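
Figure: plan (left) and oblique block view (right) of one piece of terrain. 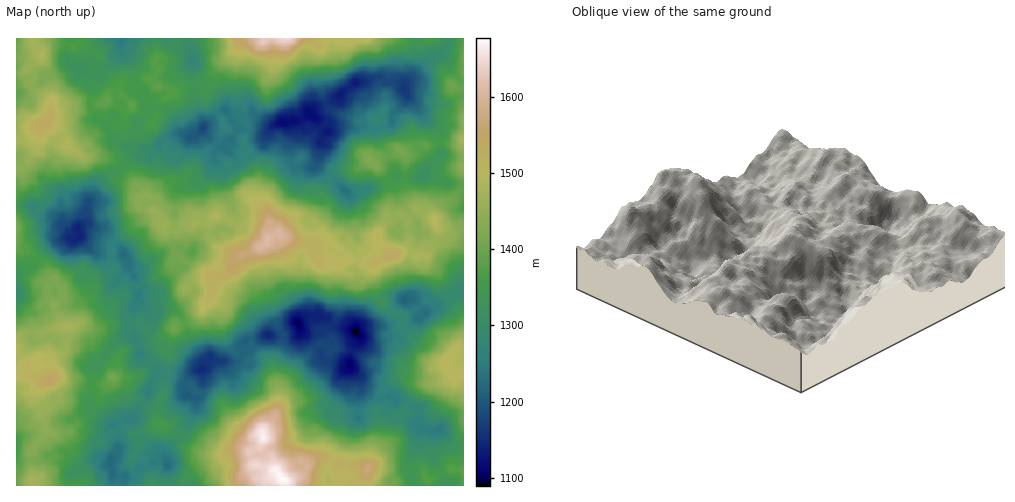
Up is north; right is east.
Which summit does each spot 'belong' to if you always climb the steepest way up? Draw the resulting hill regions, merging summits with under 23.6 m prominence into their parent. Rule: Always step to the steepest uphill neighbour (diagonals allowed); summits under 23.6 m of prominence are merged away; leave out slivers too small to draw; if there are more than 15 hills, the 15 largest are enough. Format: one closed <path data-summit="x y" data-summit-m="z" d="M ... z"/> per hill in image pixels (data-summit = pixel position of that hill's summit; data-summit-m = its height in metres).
<path data-summit="267 240" data-summit-m="1614" d="M285 122l-13 5-9 17-12 11-10-3-7-6-2 3 1-5-4-4-6 7 14 12 0 4-8 7-8-2-5-8-2-7 7-6-17-15-1-3-14 9-10 2-9 12-5 2-5-6-2-4-6-3-15-17-9 22 8 9-6 2-11 14-8 1-15 14-2 9-6 7-3 9 0 10-5 4 10 0 29 22 9 16 7 16-1 8 4 13 9 8 6 15 0 6-6 8-11 1 5 16 9 0 5-6 7-1 10 7 10 2 20 13 2-6 5-5 7 3 21 0 8-7-1-10 4-4 21-6 8 0 30-18 18 1 12 10 19 3-4-17 6-31 0-7-4-5 4-9 0-7-4-4 4-13-2-6 1-13-7-13 0-10-20-21-10-5-4-5-2 4-12-2-5 3-6-4-2-19 3-7 0-6-3-9z"/><path data-summit="284 480" data-summit-m="1678" d="M350 366l-4 6-1 15-14 26-19 4-4 4-2 12-4 4-12 3-7 6-11 2-10 8-26 3-15 8-6 7-12 3-12 8 150 1 5-11-7-3-10 6-1-10 17-36 14-14-1-13 3 5 14 4 10-4 11-10-4-4-15 2-12-6z"/><path data-summit="50 380" data-summit-m="1553" d="M69 238l-16 6-18 19-6 0-13 11 0 185 20 3 13-6 17 8 5 5 3 17 38 0 0-26-14-8-4-11 7-5 9 0 8 12 1-14-4-7-21-17-7-11 5-6 0-14 6-9-2-6 20-22 7-4 12-2-7-7-4-14 10-8 4-11-4-9 1-8-6-12-7 5-7 0-7-4-6-11-5-4-5 13-12 11-7-30 1-7z"/><path data-summit="43 125" data-summit-m="1545" d="M106 38l-36 0-3 4-1 11 5 11-4 1-10 8-11 3-15 16-15 3 0 110 24 1 7 4 15 11 1 4 11 15 6-3-2-9 7-7 0-10 3-9 6-7 2-9 15-14 8-1 11-14 6-2-8-8 5-9 0-7 4-8 11-9 3-7-4 0-4-4-1-13-8-12-1-11-11-15-2 5-8 8-10 3-5 7-7 0-10-7 7-5 7-13z"/><path data-summit="286 39" data-summit-m="1652" d="M332 38l-165 0 0 4 6 6 16 2 3 3 0 21 6 22-1 11 7 19 21-17 7 12 5-4 16-3 13 9 7 3 8-4 16-1 12-6 7-8 14-5 16-13-14-39z"/><path data-summit="264 438" data-summit-m="1670" d="M298 323l-21 11-8 0-21 6-4 4 1 10-3 2 8 9-9-4-25 0-5-3-7 5-2 31-5 5-1 9-10 19-1 7-9 6-9 13 1 11 18 12 4 5 0 5 13-9 12-3 6-7 15-8 26-3 10-8 11-2 7-6 12-3 4-4 2-12 4-4 19-4 14-26 1-15 4-6-4 1-18-6-3 1-3-3-3-9-18-20z"/><path data-summit="448 358" data-summit-m="1512" d="M459 289l-6 7-6 1-10 9-11 5-27 26-7 0-17 5-14-5-8 10-3 10 0 8 15 27 12 6 15-2 5 5 7 0 14 7 3 9-5 5 5 6 5 2 13-1 7 7 6 10 12-1 0-153z"/><path data-summit="369 160" data-summit-m="1424" d="M407 96l-5 9-8 7-1 7-4 5-15 6-10-4-7 2-22-1-9 5-6 9 2 5-5 20 13 8 17 18 3 1 20-6 19-2 8-8 26 0 5-9 10-5 3-8-1-16 3-7-5-6-14-8z"/><path data-summit="389 256" data-summit-m="1540" d="M392 182l-8 4-14 1-16 6-7 0 3 2 1 14 6 9-1 13 2 8-4 11 4 4 0 7-4 9 4 5 0 7-6 31 4 17 11-17 16-15 7-1 16 2 4-5-2-33 12-28-3-6-4 2-11-1-6 3 4-6-6-10 2-24z"/><path data-summit="368 469" data-summit-m="1573" d="M396 401l-11 9-10 4-14-4-3-5 1 13-14 14-3 10-12 19-2 7 1 10 10-6 7 2 0 4-4 8 73-1-2-3 0-21-3-5 2-4 8-9-2-9 4-5-6-7-14-6-4-7-1 7-4-3z"/><path data-summit="463 140" data-summit-m="1478" d="M463 38l-14 0 0 6-7 10-11 3-27 27 3 12 9 9 7 12 15 9 5 6-3 7 1 16-3 8-10 5-4 6 7 4 27 6 5 3z"/><path data-summit="158 86" data-summit-m="1388" d="M166 38l-43 0-3 10 13 19 1 11 8 12 1 13 4 4 6-1 14 4 8 10 3 10 14 7 12-10-7-20 1-11-6-22 0-21-3-3-16-2-4-2z"/><path data-summit="113 377" data-summit-m="1411" d="M136 337l-13 1-7 4-20 22 2 6-6 9 0 14-5 7 5 8 19 16 24-7 2-9 10-10 7-21 6-5-5-5-9-3-4-5z"/><path data-summit="351 39" data-summit-m="1521" d="M417 38l-84 0-1 12 14 39 10-7 12-1 10-5 7 6 10-1 9 4 8-8 6-13z"/><path data-summit="435 219" data-summit-m="1501" d="M425 174l-2 3 4 18-4 17-6 9 0 9 28 14 17 30-3 15 4 2 1-103-6-4-27-6z"/>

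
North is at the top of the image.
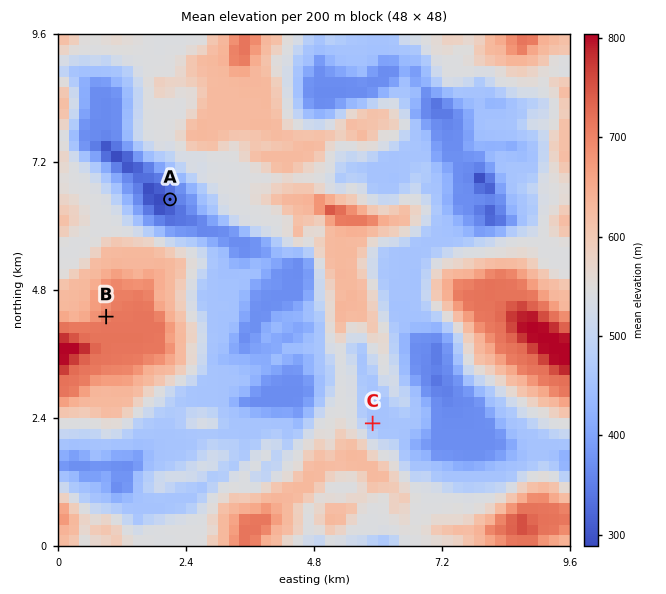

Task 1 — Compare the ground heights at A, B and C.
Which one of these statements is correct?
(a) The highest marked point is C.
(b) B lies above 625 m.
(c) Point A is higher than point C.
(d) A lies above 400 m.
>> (b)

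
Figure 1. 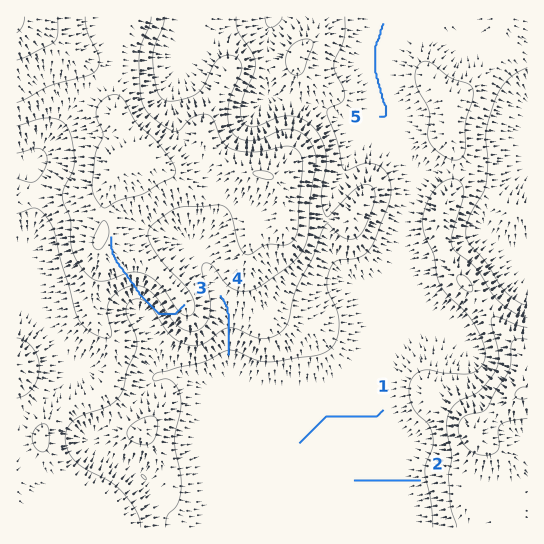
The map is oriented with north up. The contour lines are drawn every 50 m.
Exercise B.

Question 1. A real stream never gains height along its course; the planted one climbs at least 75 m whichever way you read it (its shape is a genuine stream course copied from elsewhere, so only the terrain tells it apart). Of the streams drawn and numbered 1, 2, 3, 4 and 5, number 3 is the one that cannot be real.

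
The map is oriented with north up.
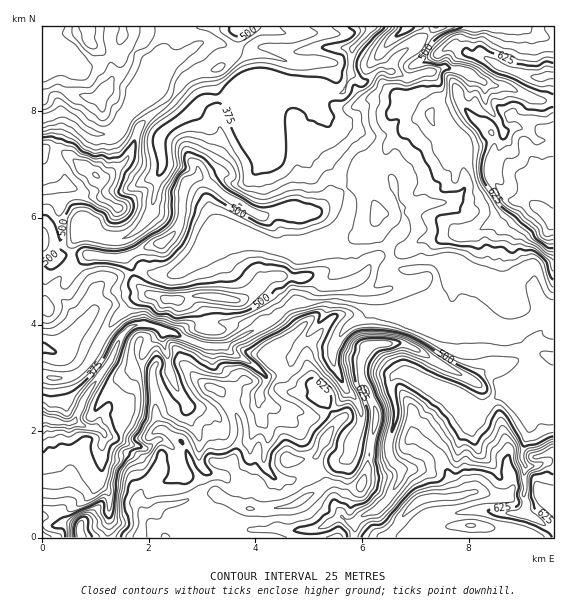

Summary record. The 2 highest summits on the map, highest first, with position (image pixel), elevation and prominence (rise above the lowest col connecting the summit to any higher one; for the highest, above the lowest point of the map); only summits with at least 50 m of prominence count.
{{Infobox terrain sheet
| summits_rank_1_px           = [421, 500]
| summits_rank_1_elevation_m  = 715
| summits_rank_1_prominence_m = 291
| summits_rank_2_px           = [361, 484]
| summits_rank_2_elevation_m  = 713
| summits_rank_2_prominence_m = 130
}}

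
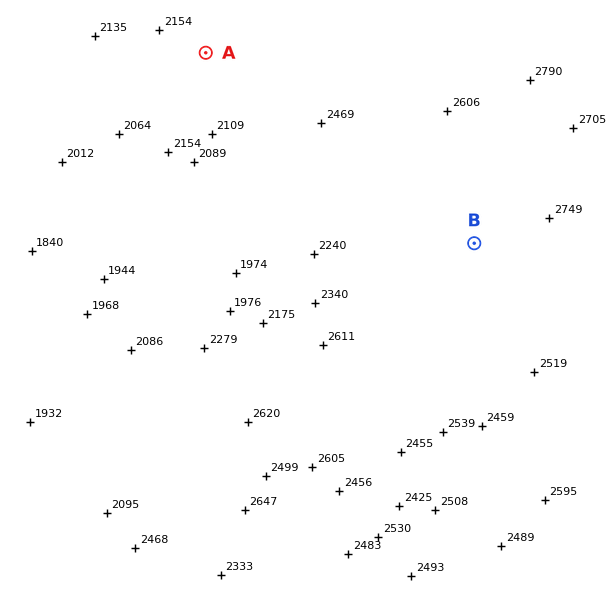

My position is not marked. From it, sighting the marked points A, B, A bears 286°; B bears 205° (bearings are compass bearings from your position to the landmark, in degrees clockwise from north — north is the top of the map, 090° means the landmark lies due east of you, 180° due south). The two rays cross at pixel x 521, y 143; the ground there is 2650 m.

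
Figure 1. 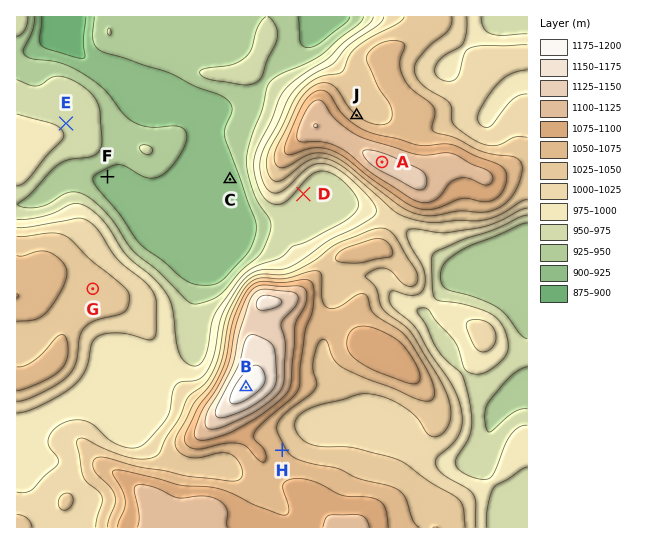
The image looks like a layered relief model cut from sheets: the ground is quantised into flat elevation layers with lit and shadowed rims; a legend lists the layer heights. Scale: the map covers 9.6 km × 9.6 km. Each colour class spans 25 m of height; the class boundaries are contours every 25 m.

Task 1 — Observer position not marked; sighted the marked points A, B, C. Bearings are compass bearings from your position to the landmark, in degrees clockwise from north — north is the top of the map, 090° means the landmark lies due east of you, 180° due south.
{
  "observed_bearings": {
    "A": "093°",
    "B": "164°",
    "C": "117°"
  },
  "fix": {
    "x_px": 178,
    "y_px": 152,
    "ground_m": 930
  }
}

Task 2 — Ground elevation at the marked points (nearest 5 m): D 965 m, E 970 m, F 920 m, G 1030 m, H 1055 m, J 1050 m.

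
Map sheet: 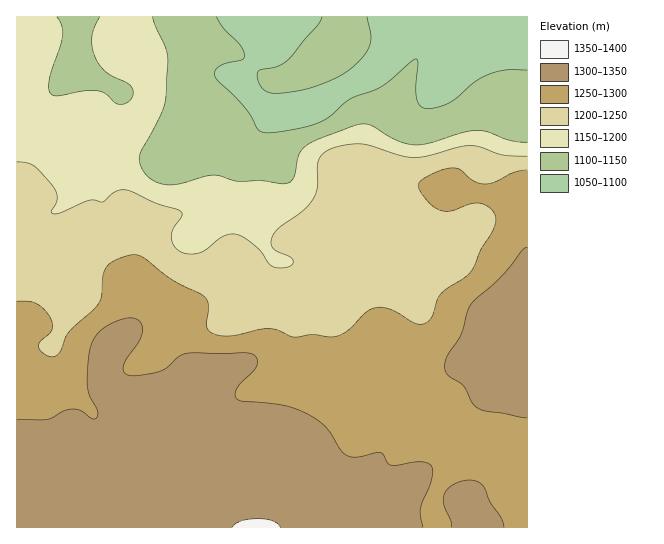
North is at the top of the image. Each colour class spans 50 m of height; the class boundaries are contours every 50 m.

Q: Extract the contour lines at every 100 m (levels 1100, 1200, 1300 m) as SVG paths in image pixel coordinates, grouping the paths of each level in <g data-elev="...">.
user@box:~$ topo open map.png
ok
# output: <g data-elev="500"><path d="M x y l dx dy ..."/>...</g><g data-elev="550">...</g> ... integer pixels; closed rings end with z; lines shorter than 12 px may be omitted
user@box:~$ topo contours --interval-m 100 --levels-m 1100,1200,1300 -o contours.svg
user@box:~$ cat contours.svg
<g data-elev="1100"><path d="M527 70l-21 0-16 4-15 7-25 21-12 5-12 1-7-3-2-7-1-12 2-23-1-4-2 0-32 26-9 5-24 9-19 16-9 6-24 8-33 4-7-4-12-20-31-32 0-6 4-5 7-3 16-3 3-5-4-9-17-17-8-12"/><path d="M322 17l-5 9-30 34-9 6-20 5 0 10 6 9 5 3 8 0 26-3 26-9 18-10 15-13 7-12 2-11-4-18"/></g><g data-elev="1200"><path d="M527 156l-25-1-21-8-10-1-12 1-30 9-14 2-14-2-39-12-16 1-16 4-7 5-5 7-1 26-5 14-10 10-24 18-6 8-1 6 2 6 17 8 3 4 0 2-3 3-9 2-10-2-14-19-12-9-10-4-6 0-7 3-16 13-7 3-9 1-9-2-7-6-3-9 2-8 9-12 0-3-1-3-26-8-28-13-11 1-13 11-14-2-28 13-8 1-2-3 5-8 1-5-3-11-20-21-7-3-10-1"/></g><g data-elev="1300"><path d="M423 527l-3-17 12-32 1-8-3-6-5-2-7 0-27 3-4-2-4-9-4-2-21 5-9-1-8-6-10-16-6-8-19-13-24-8-44-5-3-5 2-6 16-18 4-6 0-7-6-4-64-1-8 3-12 11-7 4-21 4-12 0-4-5 1-7 15-21 3-11-1-8-7-5-12 1-15 7-9 7-6 10-4 16-1 26 2 10 9 16-2 7-3 1-12-8-8-2-10 2-16 8-30 1"/><path d="M504 527l-3-9-11-16-7-16-5-4-8-2-8 1-8 3-6 5-4 5 0 11 7 16 0 6"/><path d="M527 247l-5 3-23 29-28 26-4 8-6 21-13 21-3 11 2 8 16 12 9 16 6 6 8 3 41 7"/></g>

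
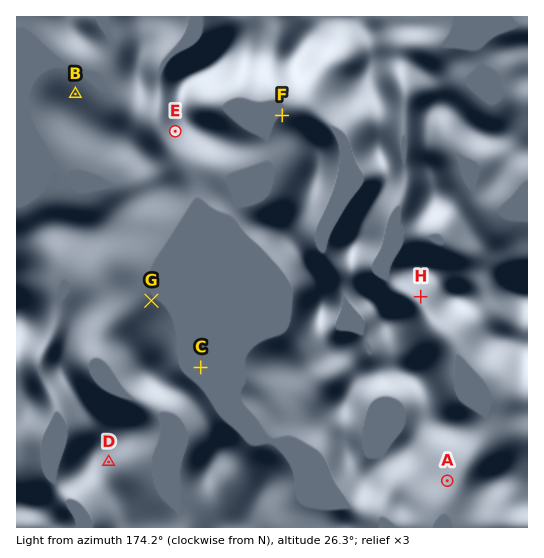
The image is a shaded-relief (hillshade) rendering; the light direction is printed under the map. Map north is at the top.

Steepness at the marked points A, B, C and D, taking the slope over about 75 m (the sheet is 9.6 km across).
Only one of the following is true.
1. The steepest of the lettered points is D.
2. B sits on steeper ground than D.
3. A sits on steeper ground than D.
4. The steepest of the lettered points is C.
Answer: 1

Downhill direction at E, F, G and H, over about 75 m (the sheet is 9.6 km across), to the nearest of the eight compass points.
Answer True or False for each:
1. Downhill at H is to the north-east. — False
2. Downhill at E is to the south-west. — True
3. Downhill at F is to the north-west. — True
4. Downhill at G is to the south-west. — False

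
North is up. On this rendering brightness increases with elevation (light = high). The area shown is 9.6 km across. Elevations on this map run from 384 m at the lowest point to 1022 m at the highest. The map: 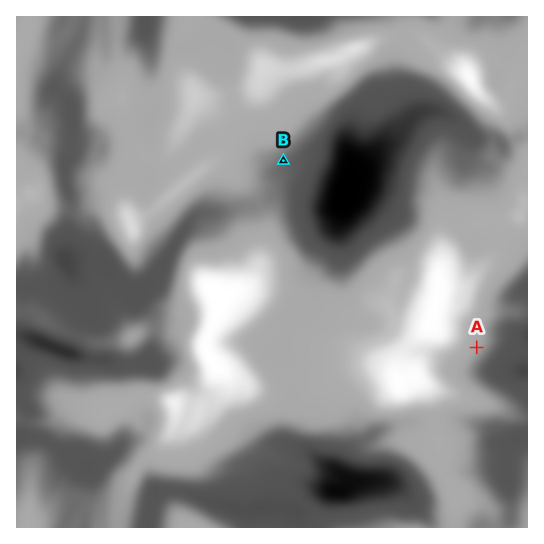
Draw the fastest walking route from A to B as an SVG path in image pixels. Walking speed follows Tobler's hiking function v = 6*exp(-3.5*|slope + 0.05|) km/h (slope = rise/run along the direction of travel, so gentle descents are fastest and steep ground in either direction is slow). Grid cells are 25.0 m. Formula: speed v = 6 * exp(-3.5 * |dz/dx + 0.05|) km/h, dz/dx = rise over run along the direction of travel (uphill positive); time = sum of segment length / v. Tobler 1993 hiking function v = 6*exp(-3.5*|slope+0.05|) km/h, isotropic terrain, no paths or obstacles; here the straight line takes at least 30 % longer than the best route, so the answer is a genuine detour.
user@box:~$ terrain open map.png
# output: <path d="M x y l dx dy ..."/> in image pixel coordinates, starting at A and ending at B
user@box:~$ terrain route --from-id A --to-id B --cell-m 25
<path d="M477 347l-18 0-2 2-34 0-2-2-6 0-8-4-2-2-2-3 0-5-4-8-2-3-6-3-5-5-64-32-19-19-21-42 0-58 1-2"/>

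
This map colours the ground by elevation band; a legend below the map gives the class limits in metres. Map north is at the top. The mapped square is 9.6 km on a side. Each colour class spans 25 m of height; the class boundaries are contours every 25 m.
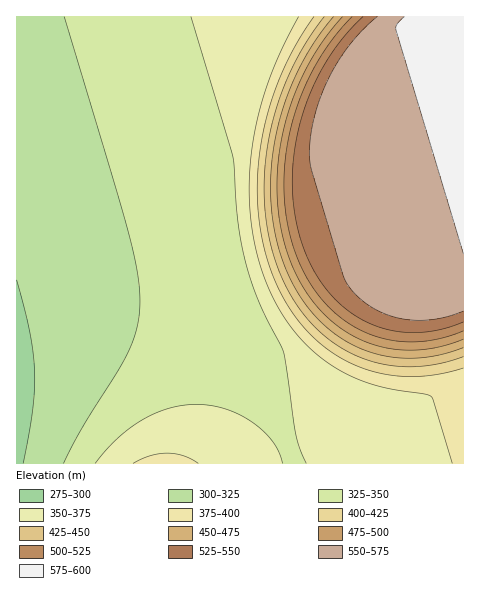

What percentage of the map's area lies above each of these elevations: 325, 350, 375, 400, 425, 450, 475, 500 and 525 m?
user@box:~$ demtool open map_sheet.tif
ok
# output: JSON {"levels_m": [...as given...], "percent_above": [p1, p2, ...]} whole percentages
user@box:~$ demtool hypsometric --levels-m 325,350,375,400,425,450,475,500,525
{"levels_m": [325, 350, 375, 400, 425, 450, 475, 500, 525], "percent_above": [80, 52, 36, 33, 31, 29, 27, 25, 23]}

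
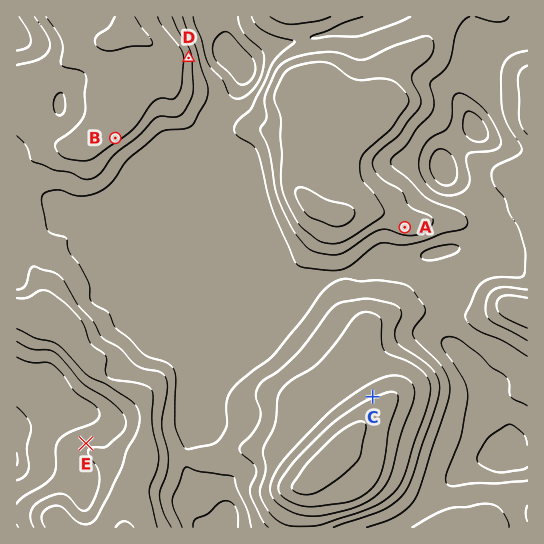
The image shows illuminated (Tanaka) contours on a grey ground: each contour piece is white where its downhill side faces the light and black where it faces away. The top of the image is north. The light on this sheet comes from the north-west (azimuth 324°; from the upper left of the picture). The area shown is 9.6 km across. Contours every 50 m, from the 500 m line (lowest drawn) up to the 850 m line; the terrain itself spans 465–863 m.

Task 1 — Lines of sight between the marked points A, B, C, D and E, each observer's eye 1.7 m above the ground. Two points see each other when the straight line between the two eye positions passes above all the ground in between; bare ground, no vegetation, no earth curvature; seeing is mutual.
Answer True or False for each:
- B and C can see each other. True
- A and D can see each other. False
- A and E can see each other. False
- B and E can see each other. False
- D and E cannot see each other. True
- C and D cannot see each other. False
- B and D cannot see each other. True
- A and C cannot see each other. False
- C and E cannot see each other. True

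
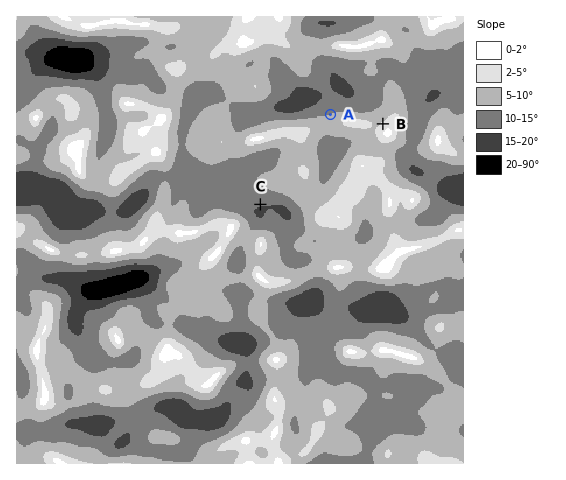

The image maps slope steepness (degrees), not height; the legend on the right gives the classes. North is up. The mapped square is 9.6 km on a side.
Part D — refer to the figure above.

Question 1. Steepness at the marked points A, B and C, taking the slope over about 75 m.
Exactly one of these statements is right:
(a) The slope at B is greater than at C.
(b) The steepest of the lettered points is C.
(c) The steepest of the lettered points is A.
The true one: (b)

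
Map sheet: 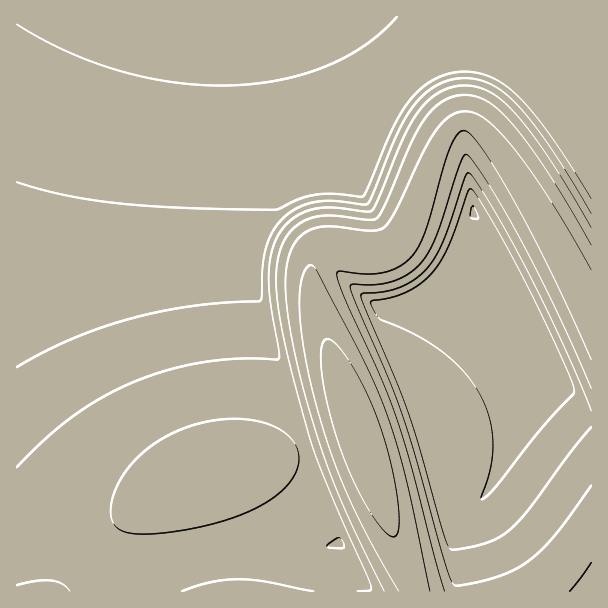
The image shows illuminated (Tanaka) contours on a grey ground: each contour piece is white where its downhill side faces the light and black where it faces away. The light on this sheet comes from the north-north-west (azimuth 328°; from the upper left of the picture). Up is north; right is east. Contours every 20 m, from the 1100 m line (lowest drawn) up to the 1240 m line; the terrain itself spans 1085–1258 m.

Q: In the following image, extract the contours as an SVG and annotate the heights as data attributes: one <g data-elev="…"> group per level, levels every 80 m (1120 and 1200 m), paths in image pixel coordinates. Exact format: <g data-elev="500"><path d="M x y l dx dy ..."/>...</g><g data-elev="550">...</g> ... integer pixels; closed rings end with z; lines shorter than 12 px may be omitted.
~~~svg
<g data-elev="1120"><path d="M471 218l-1-5 3-7 5 12-1 1z"/><path d="M591 199l-40-62-30-38-12-11-14-9-13-5-15-2-15 1-15 5-14 9-12 12-17 27-26 62-3 6-3 3-26-3-19 0-18 5-24 11-95-2-49-3-42-6-38-7-34-10"/></g><g data-elev="1200"><path d="M445 591l-34-125-13-44-17-43-37-82-7-22 1-3 1-1 27 3 18-2 15-5 12-10 8-11 7-17 24-80 6-12 5-6 6 0 10 10 31 50 41 76 42 93"/><path d="M591 270l-39-67-36-52-15-17-13-13-11-7-10-3-9 1-8 4-7 6-8 9-13 24-26 55-12 17-6 3-7 1-36-4-15 0-15 6-10 10-5 9-3 12-1 29 5 40 11 50 16 56 15 43 20 45 31 64"/></g>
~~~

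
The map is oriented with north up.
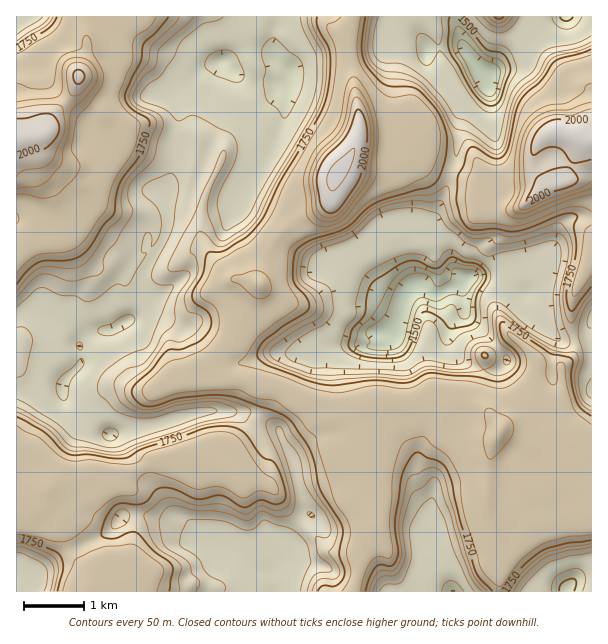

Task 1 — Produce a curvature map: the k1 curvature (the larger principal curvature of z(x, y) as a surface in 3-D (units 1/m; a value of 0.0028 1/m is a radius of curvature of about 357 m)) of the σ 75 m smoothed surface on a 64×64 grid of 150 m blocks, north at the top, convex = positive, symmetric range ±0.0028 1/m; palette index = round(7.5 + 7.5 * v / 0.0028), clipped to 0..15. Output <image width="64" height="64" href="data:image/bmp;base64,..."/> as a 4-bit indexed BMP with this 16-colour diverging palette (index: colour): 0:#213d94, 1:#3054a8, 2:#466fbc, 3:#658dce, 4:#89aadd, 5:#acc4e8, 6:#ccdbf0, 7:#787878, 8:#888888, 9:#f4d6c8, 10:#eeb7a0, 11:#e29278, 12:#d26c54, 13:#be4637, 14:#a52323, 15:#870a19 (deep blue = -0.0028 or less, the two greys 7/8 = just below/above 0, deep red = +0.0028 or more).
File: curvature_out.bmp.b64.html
<image width="64" height="64" href="data:image/bmp;base64,Qk12CAAAAAAAAHYAAAAoAAAAQAAAAEAAAAABAAQAAAAAAAAIAAATCwAAEwsAABAAAAAAAAAAlD0hAKhUMAC8b0YAzo1lAN2qiQDoxKwA8NvMAHh4eACIiIgAyNb0AKC37gB4kuIAVGzSADdGvgAjI6UAGQqHAJdlnpiIiIiamau6qYiIiIitus7nVoiIqYmIv9h4qUR7mHaNqIiIiIqoiZiIiIiIiKyWrvlouIiamZvc+XeadmqXZXy5iIiImsy5d3iIh3h4iXWd25zIiImYnrndh3iYindlnKmZiIm9u7qHd4iIiHd4ibysvsmIiIitqJ3ZZneIV3m8mJq6q8l3eId3iIiId3rbu5quyYiIiMyYit2od4eazLqIiZqrl3dnd3eIiHd3jJi7iJ6od4iI24iIm93Luu3KmZiZZ6uXd3d3d4iHd3jKZquIrod3eInaiIiIm83emYiIiallnJd3d3d3ipaIm5dnu4i9hnd3i9mIiIiIiZmIiIiIq3SLl3Z4h3eMhZvJZmraiK2Hd3d8yIiHeIiIiIiIiIibpoqYd4mYiJyYvch3jbiInZd3eI2omIh3iHiIiIiHeIrMu6mImqmJu7vfuInMmIicqHd4rJioiIiIiHiIiIiHiJqpmYmru7u6q92YmsqIiJuoiHesmKh4iIiIiIiIiIiIiJmJmrqZqYiay4iKuYiIi6iIZ6uIqHiIiIiId4iJqqq8upmZiIiIiKq6h3q5iIiKqIl4uoioeIeIiIh3ib3e/+3dupiIiIiKqLl3e7iIiImoeZq5iKh3iIiIiIib25qod5z/26mIiJuHuHaMqIiIiZmJqqiIqneIiIiIib2mWJdGiZrO7bmZuomoh7uYiIiImZmZiIisiIiIiIis25dolziYiHis7u3Ki3eJyoeIiIiJmZiIiJ25iIiIicypiIiZiYiIh3iau6qrdIu5iIiIiIiIiIh3i7mHiIisqHiIiImYiZmHeIh4iKqIvJiIiIiIiIiIh3iqmYiIitx4iIiYiImsy4d3dmd4mZzKiIiIiIiIiIiIiaiIiIid13iJh5iIis3v7KqYiavLupmau6qZmamYiIiJmZiIiK+Ed4l3mYmbzcvN7v/tzLqZrN3Mzd3e7tuaq7u7ypiIvmZ4iXeZiaqqzJmZqqqqmr3tuYiau7qazu/+25isuYfdZ4iJmIiImJiMuYiIiImt3Jhnd4iIiHWLuYirl2namN13iHiZh4iIh2nKqpiIibqHd3eIm7qaqZqXZY3ZJty977mIiImIiYiHeMqrupiKuFZ3eIrKdnZryoeIv/tY/+yu2ZiIiXeZmYdnynibqIrJZ3d4iqZXdkfcqJrMzb/+llvImYiJiJh4mXi5Z3m5ibyYd3eKt3d2Zr64mqh7/8h3bbeIiIiIh4d5iImHZ7qIm8qHeIm5Znd4rriIiY/6d3eft3d4iIiJl2iYeahXuYiIrMqrqLy6mIi/uoVYr9h3iJ+2d3eHiIiamYiJqoq5iIiJvNyompmYiM2KuIrel4iIn9Z4d4h4mIiIh3m9y5h4mpm8y5iaiJh4umepq8qHeIif+IdniHiYeIiIeJvbiIisqduamJqHqXeImYeK6oh3eJ/7l2aJiJmIiImXd7yaqsyax1eIipaaZma7llbciIiIjP7IZomZiZiIibp3i5mZmovGVoiJqImGZsxWNcyIiIh6/syYiZmYmIiIm6mbqoeJi8ZneIiqqZib6nmb6od3iHjsq8y6qZeIiIiJqa28yoibyEZ4iImqu7u7vNu4eHiHZ9yZmqq7l4iIeHiZvYjNuZrMhniIiImaqpqpiJmYiHZXzIiIiJuneHd4h4m7Zorbma3rmJmIiIiIiIm5d6mIdmnLmIeIisl4d3iHicpmdq2pmb3KqYd3iIeImty6qpiIm7mYiIiIu5qYmYeI2nd2a9mJrOyphnd3d3is3MzMqId4iJiIiIibuqqYiIjad3d424is76inZ3d3d5q5ic/6d3eJd4mIeIq4d3h3h8t3d4i9l3vu2Jy5h3mYmriIiv/Jh4iJqYeIishlZ3eHrXd3iJ6oi9vric7bqqmKuIdmv+7rqbqYiIiJymZ3d4iNp3eIjMmcyb2pmry6qZmoiIesqt7th5mImIi9l4iIiIrYiIiJ2qzZnbmYiaqpqbmamLyIiamImpqZiJzJmYiIiNqIiIirmtucyIiIiamHvN25zIeJmYibqIiIicqZiHiIvIiIh4uZvbzYd4iJuYjeubnNhniZmZuod4iIq4d3eJirmIiHebmL3fmIiIi6ivtkib6neJmqq8mHeIicl3iImZmIiIh4unfP+oiIiLuryWV5rcuqqpmb2od4iJu6mImYiIiIiHidho/6iIiJ3JiYd3qr3dy5qZrKdniJzu65iIiIiIiId3vHf/mIiIrqd4mpi7qryququ8yHiZzZmph4h4iIiIiHeNh/+YiIndl3rMubyZqHiYiIvsmInZRXh4iHiIiYeIh3yo/omqrdmIrriIramHaIiHZ8+4idlFd3iIiJmJh3eHern8iqq9mInsY1mq3Jd4iId2r9uoy3Z4iIiZmJmXd3h5yuqqmbqYi+hleqmdyIiIh3i+7Ki9l5iIiZh3mpiGaHjazLh5mImdt3VYuGnriIiHed7bmJy6qIiIhmermIZ4eNvddXmYec2Yd1i6eM7craiJu7qHi6mHiImGaaqHiJho6+tVeKhZ+niaicqKy73s7JiIqYiKqHZ3iaqZmXeJl2rb+md4qFv3V5uruYmYd4eu6nepiImph3d4iZmJiJmIjcrrd3iYfNdnq5qYiJh3aIjOqKmIiauoiId4iIiYiIm+qex3eJicuHmqy4iJupmIdmzImIiIirmqmIiIiIiIm92r7Xd4iJuoiYr9mIqmWa"/>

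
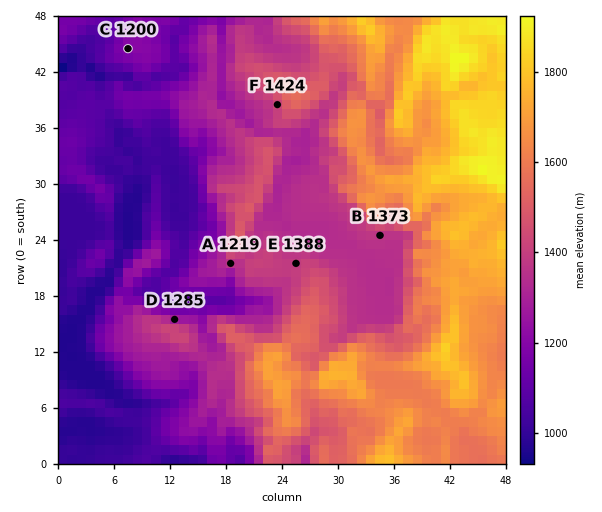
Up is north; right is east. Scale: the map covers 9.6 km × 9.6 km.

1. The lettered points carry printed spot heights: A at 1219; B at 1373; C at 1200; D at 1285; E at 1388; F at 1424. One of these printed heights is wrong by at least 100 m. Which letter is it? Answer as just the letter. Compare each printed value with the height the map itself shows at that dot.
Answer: A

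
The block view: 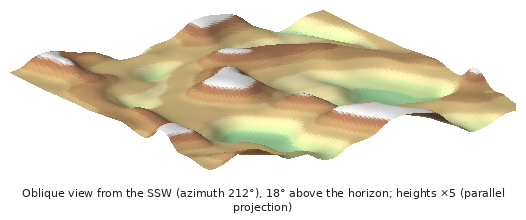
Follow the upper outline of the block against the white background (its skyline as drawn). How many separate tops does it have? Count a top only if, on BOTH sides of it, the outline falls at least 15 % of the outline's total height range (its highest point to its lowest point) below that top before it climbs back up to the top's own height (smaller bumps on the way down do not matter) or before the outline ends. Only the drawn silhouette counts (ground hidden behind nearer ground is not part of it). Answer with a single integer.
2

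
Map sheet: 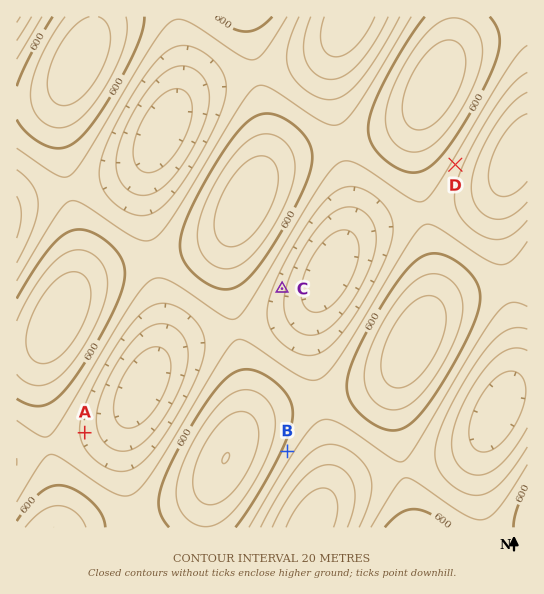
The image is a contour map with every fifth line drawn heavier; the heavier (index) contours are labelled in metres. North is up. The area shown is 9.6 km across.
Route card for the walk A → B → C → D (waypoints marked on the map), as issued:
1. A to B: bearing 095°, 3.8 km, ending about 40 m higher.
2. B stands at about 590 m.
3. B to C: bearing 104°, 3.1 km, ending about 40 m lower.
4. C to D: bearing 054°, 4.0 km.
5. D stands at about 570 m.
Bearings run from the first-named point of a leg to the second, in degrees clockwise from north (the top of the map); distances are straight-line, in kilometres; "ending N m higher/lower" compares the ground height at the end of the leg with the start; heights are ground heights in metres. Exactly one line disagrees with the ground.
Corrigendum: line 3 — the bearing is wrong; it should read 358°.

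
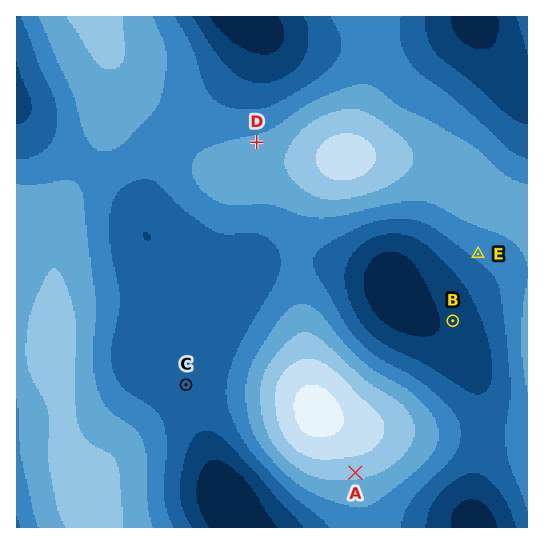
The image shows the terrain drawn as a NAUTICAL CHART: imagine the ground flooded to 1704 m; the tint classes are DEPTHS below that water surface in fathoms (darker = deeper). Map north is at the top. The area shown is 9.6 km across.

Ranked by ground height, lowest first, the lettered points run B C E D A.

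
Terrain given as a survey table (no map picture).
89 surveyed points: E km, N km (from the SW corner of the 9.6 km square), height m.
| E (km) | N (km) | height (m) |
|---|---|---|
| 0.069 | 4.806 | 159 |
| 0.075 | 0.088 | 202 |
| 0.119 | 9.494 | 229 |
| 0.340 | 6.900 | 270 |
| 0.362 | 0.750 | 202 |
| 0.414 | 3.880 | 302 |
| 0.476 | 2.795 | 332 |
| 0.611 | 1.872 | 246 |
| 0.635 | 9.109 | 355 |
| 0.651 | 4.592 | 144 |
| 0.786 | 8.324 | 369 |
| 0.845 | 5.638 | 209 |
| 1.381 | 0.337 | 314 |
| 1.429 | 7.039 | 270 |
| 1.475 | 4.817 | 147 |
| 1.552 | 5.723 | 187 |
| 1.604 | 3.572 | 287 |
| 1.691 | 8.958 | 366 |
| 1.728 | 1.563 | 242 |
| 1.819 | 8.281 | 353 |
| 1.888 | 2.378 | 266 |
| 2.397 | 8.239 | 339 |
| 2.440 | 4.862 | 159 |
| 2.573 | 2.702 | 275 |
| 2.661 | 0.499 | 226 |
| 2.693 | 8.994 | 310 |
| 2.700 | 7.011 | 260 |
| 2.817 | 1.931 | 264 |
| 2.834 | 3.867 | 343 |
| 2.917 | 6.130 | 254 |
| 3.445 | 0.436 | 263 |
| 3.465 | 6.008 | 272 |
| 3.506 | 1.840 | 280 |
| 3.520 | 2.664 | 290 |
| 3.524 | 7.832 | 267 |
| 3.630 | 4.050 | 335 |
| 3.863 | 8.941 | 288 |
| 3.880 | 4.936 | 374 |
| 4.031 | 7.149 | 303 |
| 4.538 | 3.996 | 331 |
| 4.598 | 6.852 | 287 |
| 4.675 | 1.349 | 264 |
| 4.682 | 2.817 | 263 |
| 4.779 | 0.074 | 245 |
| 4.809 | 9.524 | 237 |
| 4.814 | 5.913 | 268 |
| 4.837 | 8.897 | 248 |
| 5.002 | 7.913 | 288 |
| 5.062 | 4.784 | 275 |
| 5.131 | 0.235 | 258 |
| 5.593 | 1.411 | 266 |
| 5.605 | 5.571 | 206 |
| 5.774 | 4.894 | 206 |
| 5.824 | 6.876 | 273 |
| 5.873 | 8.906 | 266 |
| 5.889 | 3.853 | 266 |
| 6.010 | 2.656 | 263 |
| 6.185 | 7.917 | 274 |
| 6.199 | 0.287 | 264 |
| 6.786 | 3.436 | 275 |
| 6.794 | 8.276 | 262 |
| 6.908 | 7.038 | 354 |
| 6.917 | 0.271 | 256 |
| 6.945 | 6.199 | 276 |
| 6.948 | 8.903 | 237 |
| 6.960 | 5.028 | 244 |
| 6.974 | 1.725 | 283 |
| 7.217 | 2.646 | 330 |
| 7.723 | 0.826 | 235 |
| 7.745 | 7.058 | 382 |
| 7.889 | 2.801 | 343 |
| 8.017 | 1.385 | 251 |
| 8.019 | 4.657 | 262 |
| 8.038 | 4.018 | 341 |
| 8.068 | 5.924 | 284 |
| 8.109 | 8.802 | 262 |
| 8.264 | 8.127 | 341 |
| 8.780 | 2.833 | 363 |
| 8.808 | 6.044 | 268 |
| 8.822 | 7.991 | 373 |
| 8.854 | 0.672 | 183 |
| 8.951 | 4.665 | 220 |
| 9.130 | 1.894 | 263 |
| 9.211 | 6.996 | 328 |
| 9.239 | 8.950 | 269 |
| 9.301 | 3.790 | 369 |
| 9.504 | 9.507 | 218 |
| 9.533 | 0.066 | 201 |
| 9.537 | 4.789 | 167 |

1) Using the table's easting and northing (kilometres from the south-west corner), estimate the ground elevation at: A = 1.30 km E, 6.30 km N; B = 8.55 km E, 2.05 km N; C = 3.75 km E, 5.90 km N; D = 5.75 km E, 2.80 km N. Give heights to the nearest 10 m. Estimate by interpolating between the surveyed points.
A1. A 220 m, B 270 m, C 270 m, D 260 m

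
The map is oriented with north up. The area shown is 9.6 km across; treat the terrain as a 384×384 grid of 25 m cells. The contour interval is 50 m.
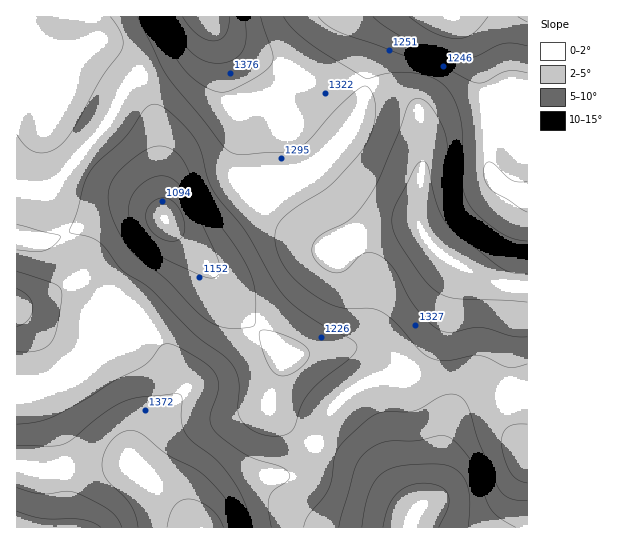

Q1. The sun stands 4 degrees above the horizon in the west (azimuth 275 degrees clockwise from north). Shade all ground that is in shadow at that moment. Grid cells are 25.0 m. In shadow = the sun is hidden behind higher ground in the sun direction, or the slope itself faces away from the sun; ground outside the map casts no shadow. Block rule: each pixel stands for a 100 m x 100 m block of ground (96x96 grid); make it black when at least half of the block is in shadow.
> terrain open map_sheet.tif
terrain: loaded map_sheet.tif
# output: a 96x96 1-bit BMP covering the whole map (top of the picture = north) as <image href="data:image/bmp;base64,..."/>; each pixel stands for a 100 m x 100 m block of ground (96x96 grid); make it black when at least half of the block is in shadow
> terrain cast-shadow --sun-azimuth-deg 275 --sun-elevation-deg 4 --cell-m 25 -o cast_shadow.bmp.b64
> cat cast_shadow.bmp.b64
<image width="96" height="96" href="data:image/bmp;base64,Qk2+BAAAAAAAAD4AAAAoAAAAYAAAAGAAAAABAAEAAAAAAIAEAAATCwAAEwsAAAIAAAAAAAAA////AAAAAAAAAAAAB///////wAAAAAAAB///////wAAAAAAAB///////gAAAAAAAB///////gAAAAAAAD///////gAAAAAAAD///////gAAAAAAAD///////gAAAAAAAH//w////gAAAAAAAH//A////AAAAAAAAH/8A///+AAAAAAAAH/wAf//4AAAAAAAAH/gAf//gAAAAAAAAH/AAP/+AAAAAAAAAD8AAH/4AAAAAAAAAD4AAH/wAAAAAAAAABAAAD/wAAAAAAAAA/8AAB/gAAAAAAAAD//gAB/gAAAAAAAAD//4AA/AAAAAAAAAD//8AA/AAAAAAAAAB//+AA+AAAAAAAAAB//+AAcAAAAAAAAAA///AAAAAAAAAAAAAf//AAAAAAAAAAAAAP//gAAAAAAAAAAAAP//gAAAAAAAAAAAAH//gAAAAAAAAAAAAH//wAAAAAAAAAAAAH//gAAAAAAAAAAAAH//gAAAAAAAAAAAAH/+AAAAAAAAAAAAAH/4AAAAAAAAAAAAAP/AAAAAAAAAAAAAAf4AAAAAAAAAAAAAA/wAAAAAAAAAAAAAB/wAAAAAAAAAH4AAD/wAAAAAAAAAf+AAD/gAAAAAAAAAf/AAH/gAAAAAAAAA//AAP/gAAAAAAAAA//AAf/gAAAAAAAAA//AAf/AAAAAAAAAA/8AA//AAAAAAAAAA/gAB//AAAAAAAAAAAAAB/+AAAAAAAAAAAAAB/8AAAAAAAAAAAAAD/4AAAAAAAAAAAAAD/wAAAAAAAAAAAAAH/wAAAAAAAAAAAAH//wAAAAAAAAOAAAH//wAAAAAAAA/wAAH//wAAAAAAAB/4AAH//gAAAAAAAH/8AAH//gAAAAAAAf/8AAP//gAAAAAAA//8AAP//gAAAAAAB//8AAP//AAAAAAAD//8AAP//AAAAAAAH//8AAf//AAAAAAAH//8AA///AAAAAAAH//8AH//+AAAAAAAH//8AP//+AAAAAAAH//8AP//+AAAAAAAH//8AP//8AAAAAAAH//8AH//4AAAAAAAH//8AH//4AAAAAAAH//8AD//wAAAAAAAH//8AB//wAAAAAAAD//8AA//gAAAAAAAD//8AAf/gAAAAAAAD//4AAP/gAAAAAAAD//wAAH/gAAAAAAAD//wAAD/gAAAAAAAB//gAAD/gAAAAAAAB//gAAB/gAAAAAAAB//AAAB/gAAAAAAAB//AAAA/AAAAAAAAB/+AAAA/AAAAAAAAB/+AAAAeAAAAAAAAB/8AAAAIAAAAAAAAB/8AAAAAAAAAAAAAD/4AAAAAAAAAAAAAD/wAAAAAAAAAAAAAD/gAAAAAAAAAAAAAB/AAAAAAAAAAAAAAB8AAAAAAAAAAAAAAAwAAAAAAAABgAAAAAAAAAAAAAAH+AAAAAAAAAAAAAAH/8AAAAAAAAAAAAAP///wAAAAAAAAAAAf//////gAAAAAAAAf//////8AAAAAAAAf//////gAAAAAAAA/////8AAAAAAAAAA////AAAAAAAAAAAA///AB8AAAA="/>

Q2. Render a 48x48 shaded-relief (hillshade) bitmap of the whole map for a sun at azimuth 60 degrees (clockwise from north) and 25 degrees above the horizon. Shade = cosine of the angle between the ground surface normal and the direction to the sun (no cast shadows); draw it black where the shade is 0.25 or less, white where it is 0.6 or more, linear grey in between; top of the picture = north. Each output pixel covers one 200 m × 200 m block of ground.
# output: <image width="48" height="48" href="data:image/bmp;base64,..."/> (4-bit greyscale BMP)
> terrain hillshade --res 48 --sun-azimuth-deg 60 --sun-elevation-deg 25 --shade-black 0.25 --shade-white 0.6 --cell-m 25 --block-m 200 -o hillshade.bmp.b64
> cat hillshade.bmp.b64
<image width="48" height="48" href="data:image/bmp;base64,Qk32BAAAAAAAAHYAAAAoAAAAMAAAADAAAAABAAQAAAAAAIAEAAATCwAAEwsAABAAAAAAAAAAAAAAABEREQAiIiIAMzMzAERERABVVVUAZmZmAHd3dwCIiIgAmZmZAKqqqgC7u7sAzMzMAN3d3QDu7u4A////AFVVVUMhEkVmeb3u3KqZmau7qYdlVUREVURVVUMiI1Znis3u26mZmau7qYdmVDM0RURWZUMzNFZ4m87tupiImqu6qYdlQyEiNEVmZUM0VWeIq93cqYiImru6mHZVQhASM2Z3dlRFZniJrN3LmIiJqruph2VUMhABM3eIdlVWd4mavMy6mZmZqrqodmVUQhABM4iYhmVmeJqrvMy6qZmZmqqYdlVVQhASRJmZh2Zniaq7vMy7qqmYiZmHZlZmUxEjVpmYh2Zniaq7vMu7qph3d4iHZmZmUyI1Z5mYd3Z3iaqru7u7qYdlZ4iHZmZ2VDRWiJiId3d3iZqqqru6qHZVV4iHZmZ3ZURniIh3d3d3iZmZmquqmHZVZ4iHZmd3ZVVniHd3d3d3iZiImru6mYdlZ3iHdneHZlVneHd3d3d3iIiImrzLqYd2Z3iHd3h3ZmZmd2Z3d3d3iHd4q8zLqZh2Z3eIiHd2ZmZWd2Z3iId3d3d5vNzLqYh2Zmd4h3ZlZmZVZmZ4iIh3d3eKzdy6mYdmVWZ3dlVVVmVVVmeImYh3dnib3cupmHZVRFVmZUREVmVVVXiZmYh3Z3m83LqYh2VENEVVVENEVmVVVYmqqYd3d4rN3KmHdlRDNEVVVDNEVmVVVpq6qYd3eKvNy5h2ZUMzNFZmVDNEVmVWZru6mIiIibzdyph2VDMjNFZmVDNEVWZmZsy6mIiJms3cuodlMiIjRWd3VDM0VWd3d8upiImaq93bqYZTIRIzRnd3VCI0VniZmbqYiJqrzd3LmGUyERI0VniHUyI1aJq7uqmIeJq83u26hlMhESNFZ4h2QhJGirzdy4h3eJq97uyoZDIREkVWd4d1QiNpvN7tzHd3eJrN7tuWQhESNFZnd4dlQzWLze7tu2ZniJrN7sp0EAEjRWZ3eHdlQ0es7u7bqmZniarN3KhSAAE0Znd3d3dlVFi97u26mWZ3iau7upYwAAJGd3d3d3dmVWi97typiHd4maqqqYYwABRnd3d3d3ZmVWis7tuYiIiImaqpmHUxATVnd3d3d3ZmVWes7sqHd5iIiZmZiHVCEjVnd3d3d3ZlVVec3cqGZpmIeIiIiHZDIjVmd3d3h3ZlVVec3bl2ZpmId3eIiHZTIjRWd3d4iHdlVWeb3bl2Z5mHdmeImHZTIjRWd3d4iIdlVWebzbl3d5mHdmZ4mYZDIjRnd3d4iIdlVWebzLl3d5mHdmZ4mYZCIjV4iHd4iIdlVWebzLl3eJiHdmZ4mXUyI0Z4iHd3iIdlVWibzLl3eIiId2ZniHUyJFd4h3d3iIh2VXiszKl3iIiIh2ZniGQiNFZ3d3d4iZh3Z4q83KmHiIiIh3Znd2MiJFZ3iHeJmZmIiavN3KiIiIiIh3ZndlMRI0Z4iIiaqqmZqrzd26iImYiHd3ZmZTEAI1aJqpqru6qqvM3dy5h4mod3d3ZmUxAAE1iru7u7u6qrzMzMuod4qndmZmZlQgAAJGm8zLu7uqqrzMy7qHd4qmZmZnZlMQABJXrN3My7uqq7zMuqmHd5qg=="/>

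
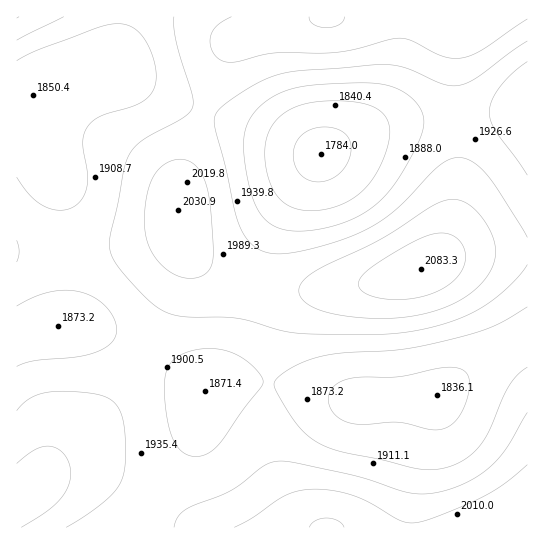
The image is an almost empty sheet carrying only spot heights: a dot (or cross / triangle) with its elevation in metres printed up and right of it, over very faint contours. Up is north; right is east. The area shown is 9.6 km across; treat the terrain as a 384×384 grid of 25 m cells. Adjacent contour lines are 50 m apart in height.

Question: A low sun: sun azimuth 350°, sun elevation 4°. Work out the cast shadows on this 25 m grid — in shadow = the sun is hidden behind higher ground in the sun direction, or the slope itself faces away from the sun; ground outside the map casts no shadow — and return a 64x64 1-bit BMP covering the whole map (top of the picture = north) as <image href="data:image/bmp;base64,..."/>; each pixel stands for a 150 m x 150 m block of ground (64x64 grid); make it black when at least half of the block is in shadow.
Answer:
<image width="64" height="64" href="data:image/bmp;base64,Qk0+AgAAAAAAAD4AAAAoAAAAQAAAAEAAAAABAAEAAAAAAAACAAATCwAAEwsAAAIAAAAAAAAA////AAAAAAD/+AAAAAAAAX/wAAAAAAAAD+AAAAAAAAAAAAAAAAAAAAAAAAAAAAAAAAAAAAAAAAAAAAAAAAAAAAAAAAAAAAAAAAAAAAAAAAAAAAAAAAAAAAAAAAAAABgAAAAAAAAB/wAAAAAAAB//gAAAAAAA//+AAAAAAAH//8AAAAAAA///4AAAAAAH///gAAAAAA////AAAAAAH///8AAAAcA////4AAAD4D////gAAAfwf////AAAB/B////8AAAP+P////4AAA/4/////wAAD/h/////AAAP8B/////AAA/AA////+AAAgAAP///4AAAAAAB///AAAAAAAA//wAAAAAAAAP+AAAAAAAAAAAAAAAAAAAAAAAAAAAAAAAAAAAAAAAAAAAAAAAAAAAAAAAAAAAAAAAAAAAAAAAAAAAAAAAAAAAAAAAAAAAAAAAAAAAAAAAAAAAAAAAAP+AAAAAAAAD/8AAAAAAAAf/4AAAAAAAD//wAAAAAAAP//gAAAAAAB//+AAAAAAAH//8AAAAAAA///4AHAAAAD///wD8gAAAf///h/3AAAB//////eAAAP/////98AAA///////4AAD///////wAAP///////gAAf///////AAAf//////+AAAf//////8AAAf/8A///4AAAP/AA///gAAAAAAA//+AAAAAAABw=="/>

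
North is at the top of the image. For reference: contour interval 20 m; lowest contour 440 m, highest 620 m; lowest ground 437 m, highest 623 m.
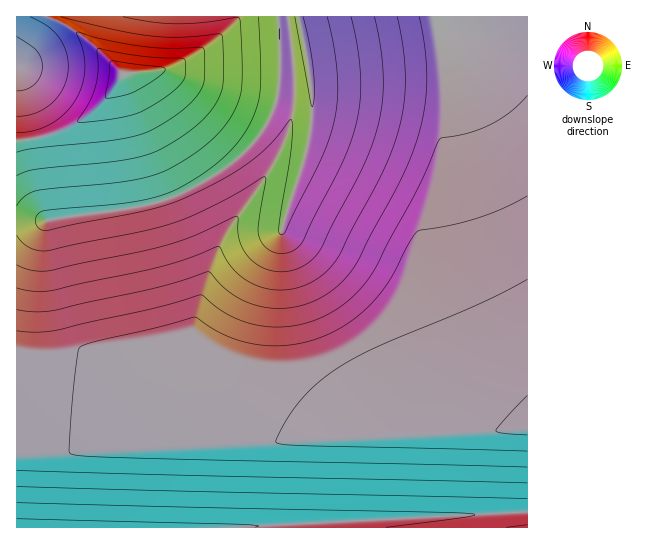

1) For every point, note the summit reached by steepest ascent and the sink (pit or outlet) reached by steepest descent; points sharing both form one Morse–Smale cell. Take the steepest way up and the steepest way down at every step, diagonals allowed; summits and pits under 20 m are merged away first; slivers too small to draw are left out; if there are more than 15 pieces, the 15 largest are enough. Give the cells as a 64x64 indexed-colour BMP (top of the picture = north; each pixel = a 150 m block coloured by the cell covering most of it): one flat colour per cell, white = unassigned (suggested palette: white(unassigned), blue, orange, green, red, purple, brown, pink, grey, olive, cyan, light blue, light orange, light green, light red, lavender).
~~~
<image width="64" height="64" href="data:image/bmp;base64,Qk12CAAAAAAAAHYAAAAoAAAAQAAAAEAAAAABAAQAAAAAAAAIAAATCwAAEwsAABAAAAAAAAAA////ALR3HwAOf/8ALKAsACgn1gC9Z5QAS1aMAMJ34wB/f38AIr28AM++FwDox64AeLv/AIrfmACWmP8A1bDFACIiIiIiIiIiIiIiIiIiIiIiIiIiIiIiIiIiIiIiIiIiIiIiIiIiIiIiIiIiIiIiIiIiIiIiIiIiIiIiIiIiIiIiIiIiIiIiIiIiIiIiIiIiIiIiIiIiIiIiIiIiIiIiIiIiIiIiIiIiIiIiIiIiIiIiIiIiIiIiIiIiIiIiIiIiIiIiIiIiIiIiIiIiIiIiIiIiIiIiIiIiIiIiIiIiIiIiIiIiIiIiIiIiIiIiIiIiIiIiIiIiIiIiIiIiIiIiIiIiIiIiIiIiIiIiIiIiIiIiIiIiIiIiIiIiIiIiIiIiIiIiIiIiIiIiIiIiIiIiIiIiIiIiIiIiIiIiIiIiIiIiIiIiIiIiIiIiIiIiIiIiIiIiIiIiIiIiIiIiIiIiIiIiIiIiIiIiIiIiIiIiIiIiIiIiIiIiIiIiIiIiIiIiERERERERERERERERIiIiIiIiIiIiIiIiIiIiIiIiIiIRERERERERERERERERERERERERERERESIiIiIiIiIiIhERERERERERERERERERERERERERERERERERERERERERERERERERERERERERERERERERERERERERERERERERERERERERERERERERERERERERERERERERERERERERERERERERERERERERERERERERERERERERERERERERERERERERERERERERERERERERERERERERERERERERERERERERERERERERERERERERERERERERERERERERERERERERERERERERERERERERERERERERERERERERERERERERERERERERERERERERERERERERERERERERERERERERERERERERERERERERERERERERERERERERERERERERERERERERERERERERERERERERERERERERERERERERERERERERERERERERERERERERERERERERERERERERERERERERERERERERERERERERERERERERERERERERERERERERERERERERERERERERERERERERERERERERERERERERERERERERERERERERERERERERERERERERERERERERERERERERERERERERERERERERERERERERERERERERERERERERERERERERERERERERERERERERERERERERERERERERERERERERERERERERERERERERERERERERERERERERERERERERERERERERERERERERERERERERERERERERERERERERERERERERERERERERERERERERERERERERERERERERERERERERERERERERERERERERERERERERERERERERERERERERERERERERERERERERERERERERERERERERERERERERERERERERERERERERERERERERERERERERERERERERERERERERERERERERERERERERERERERERERERERERERERERERERERERERERERERERERERERERERERERERERERERERERERERERERERERERERERERERERERERERERERERERERERERERERERERERERERERERERERERERERERERERERERERERERERERERERERExERERERERERERERERERERERERERERERERERERERETMzMzMzMRERERERERERERERERERERERERERERERERERMzMzMzMzMzMxEREREREREREREREREREREREREREREREzMzMzMzMzMzMzERERERERERERERERERERERERERERETMzMzMzMzMzMzMzERERERERERERERERERERERERERERMzMzMzMzMzMzMzMzEREREREREREREREREREREREREREzMzMzMzMzMzMzMzMxERERERERERERERERERERERERETMzMzMzMzMzMzMzMzMxERERERERERERERERERERERERMzMzMzMzMzMzMzMzMzMREREREREREREREREREREREREzMzMzMzMzMzMzMzMzMzEREREREREREREREREREREREUMzMzMzMzMzMzMzMzMzMxERERERERERERERERERERERRERDMzMzMzMzMzMzMzMzMRERERERERERERERERERERFERERDMzMzMzMzMzMzMzMxEREREREREREREREREREREURERERDMzMzMzMzMzMzMzMRERERERERERERERERERERREREREQzMzMzMzMzMzMzMxERERERERERERERERERERFEREREREMzMzMzMzMzMzMzMREREREREREREREREREREURERERERDMzMzMzMzMzMzMxERERERERERERERERERERREREREREQzMzMzMzMzMzMzERERERERERERERERERERFERERERERDMzMzMzMzMzMzMREREREREREREREREREREUREREREREMzMzMzMzMzMzMxERERERERERERERERERERREREREREMzMzMzMzMzMzMzERERERERERERERERERERFEREREREMzMzMzMzMzMzMzMREREREREREREREREREREURERERDMzMzMzMzMzMzMzMxERERERERERERERERERERRERERDMzMzMzMzMzMzMzMzERERERERERERERERERERFERERDMzMzMzMzMzMzMzMzMREREREREREREREREREREUREQzMzMzMzMzMzMzMzMzMxERERERERERERERERERER"/>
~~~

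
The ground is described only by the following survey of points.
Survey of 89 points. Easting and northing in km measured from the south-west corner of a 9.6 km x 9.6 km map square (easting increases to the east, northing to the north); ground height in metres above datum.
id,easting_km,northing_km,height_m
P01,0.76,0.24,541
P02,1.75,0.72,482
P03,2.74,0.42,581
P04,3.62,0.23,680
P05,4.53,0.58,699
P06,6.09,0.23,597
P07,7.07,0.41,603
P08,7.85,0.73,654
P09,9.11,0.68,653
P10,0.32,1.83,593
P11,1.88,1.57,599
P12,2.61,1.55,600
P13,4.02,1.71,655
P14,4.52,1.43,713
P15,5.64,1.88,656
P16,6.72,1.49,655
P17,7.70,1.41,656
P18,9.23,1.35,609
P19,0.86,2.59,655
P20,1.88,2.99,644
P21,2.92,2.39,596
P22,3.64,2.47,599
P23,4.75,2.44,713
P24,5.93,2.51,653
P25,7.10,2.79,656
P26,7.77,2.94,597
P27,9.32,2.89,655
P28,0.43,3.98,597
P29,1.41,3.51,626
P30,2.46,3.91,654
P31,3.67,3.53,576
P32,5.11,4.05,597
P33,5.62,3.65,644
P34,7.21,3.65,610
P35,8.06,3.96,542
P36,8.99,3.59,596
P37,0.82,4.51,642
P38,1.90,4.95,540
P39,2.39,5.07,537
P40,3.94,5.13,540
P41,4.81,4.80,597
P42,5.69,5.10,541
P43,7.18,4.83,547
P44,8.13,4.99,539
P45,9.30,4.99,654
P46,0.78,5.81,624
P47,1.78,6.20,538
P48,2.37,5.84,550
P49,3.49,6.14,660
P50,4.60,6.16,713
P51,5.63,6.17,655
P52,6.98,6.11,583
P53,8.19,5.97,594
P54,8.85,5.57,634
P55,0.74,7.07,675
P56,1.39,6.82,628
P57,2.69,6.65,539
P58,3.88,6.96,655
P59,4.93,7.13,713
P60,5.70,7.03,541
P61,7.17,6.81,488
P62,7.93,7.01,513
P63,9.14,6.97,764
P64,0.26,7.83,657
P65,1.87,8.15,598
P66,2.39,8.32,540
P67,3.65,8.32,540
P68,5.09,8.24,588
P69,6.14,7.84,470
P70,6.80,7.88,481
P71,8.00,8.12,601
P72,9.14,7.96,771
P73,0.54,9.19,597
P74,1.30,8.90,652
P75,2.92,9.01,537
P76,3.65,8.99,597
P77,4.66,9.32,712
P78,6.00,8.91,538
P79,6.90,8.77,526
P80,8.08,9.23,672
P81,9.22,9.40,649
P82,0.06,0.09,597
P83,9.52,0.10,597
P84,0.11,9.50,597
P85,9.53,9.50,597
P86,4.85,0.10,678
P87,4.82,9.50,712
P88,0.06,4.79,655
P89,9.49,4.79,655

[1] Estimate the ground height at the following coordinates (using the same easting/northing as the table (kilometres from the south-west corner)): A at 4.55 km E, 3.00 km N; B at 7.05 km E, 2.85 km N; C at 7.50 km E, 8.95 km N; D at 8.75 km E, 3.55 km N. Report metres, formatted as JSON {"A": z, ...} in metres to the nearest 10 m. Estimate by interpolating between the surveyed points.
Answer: {"A": 670, "B": 660, "C": 640, "D": 600}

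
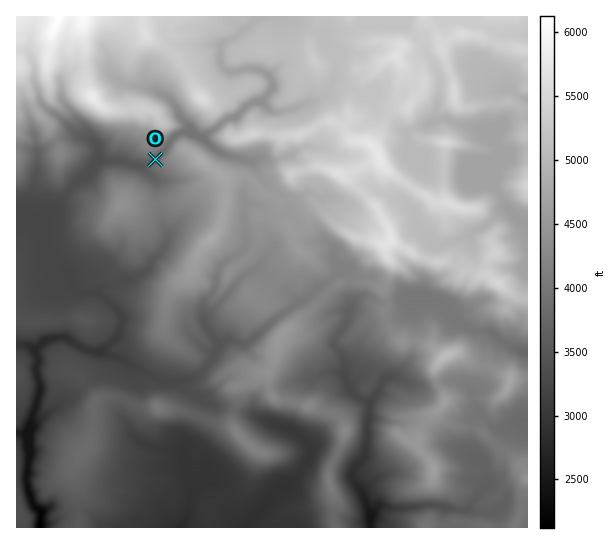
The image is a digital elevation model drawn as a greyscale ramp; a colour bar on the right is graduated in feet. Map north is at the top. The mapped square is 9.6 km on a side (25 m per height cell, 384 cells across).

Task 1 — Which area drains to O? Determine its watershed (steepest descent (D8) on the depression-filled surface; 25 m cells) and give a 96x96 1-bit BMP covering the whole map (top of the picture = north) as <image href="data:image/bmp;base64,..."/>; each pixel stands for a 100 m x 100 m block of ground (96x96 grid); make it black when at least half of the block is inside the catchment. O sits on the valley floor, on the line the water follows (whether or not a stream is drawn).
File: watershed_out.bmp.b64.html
<image width="96" height="96" href="data:image/bmp;base64,Qk2+BAAAAAAAAD4AAAAoAAAAYAAAAGAAAAABAAEAAAAAAIAEAAATCwAAEwsAAAIAAAAAAAAA////AAAAAAAAAAAAAAAAAAAAAAAAAAAAAAAAAAAAAAAAAAAAAAAAAAAAAAAAAAAAAAAAAAAAAAAAAAAAAAAAAAAAAAAAAAAAAAAAAAAAAAAAAAAAAAAAAAAAAAAAAAAAAAAAAAAAAAAAAAAAAAAAAAAAAAAAAAAAAAAAAAAAAAAAAAAAAAAAAAAAAAAAAAAAAAAAAAAAAAAAAAAAAAAAAAAAAAAAAAAAAAAAAAAAAAAAAAAAAAAAAAAAAAAAAAAAAAAAAAAAAAAAAAAAAAAAAAAAAAAAAAAAAAAAAAAAAAAAAAAAAAAAAAAAAAAAAAAAAAAAAAAAAAAAAAAAAAAAAAAAAAAAAAAAAAAAAAAAAAAAAAAAAAAAAAAAAAAAAAAAAAAAAAAAAAAAAAAAAAAAAAAAAAAAAAAAAAAAAAAAAAAAAAAAAAAAAAAAAAAAAAAAAAAAAAAAAAAAAAAAAAAAAAAAAAAAAAAAAAAAAAAAAAAAAAAAAAAAAAAAAAAAAAAAAAAAAAAAAAAAAAAAAAAAAAAAAAAAAAAAAAAAAAAAAAAAAAAAAAAAAAAAAAAAAAAAAAAAAAAAAAAAAAAAAAAAAAAAAAAAAAAAAAAAAAAAAAAAAAAAAAAAAAAAAAAAAAAAAAAAAAAAAAAAAAAAAAAAAAAAAAAAAAAAAAAAAAAAAAAAAAAAAAAAAAAAAAAAAAAAAAAAAAAAAAAAAAAAAAAAAAAAAAAAAAAAAAAAAAAAAAAAAAAAAAAAAAAAAAAAAAAAAAAAAAAAAAAAAAAAAAAAAAAAAAAAAAAAAAAAAAAAAAAAAAAAAAAAAAAAAAAAAAAAAAAAAAAAAAAAAAAAAAAAAAAAAAAAAAAAAAAAAAwAAAAAAAAAAAAAAPwAAAAAAAAAAAAAA/wAAAAAAAAAAAAAD/wAAAAAAAAAAAAAH/gAAAAAAAAAAAAAP/gAAAAAAAAAAAAAf/AAAAAAAAAAAAAAf+AAAAAAAAAAAAA//8AAAAAAAAAAAAH//4AAAAAAAAAAAAP//wAAAAAAAAAAAAf//gAAAAAAAAAAAA///AAAAAAAAAAAA////AAAAAAAAAAAB////4AAAAAAAAAQH////8AAAAAAAAA4P/////AAAAAAAAAcf/////AAAAAAAAA//////+AAAAAAAAA//////+AAAAAAAAA///////AAAAAAAAAf//////gAAAAAAAAf//////gAAAAAAAAf//////wAAAAAAAA///////wAAAAAAHz///////+AAAAAAf/////////AAAAAAf/////////gAAAAA//////////wAAAAB//////////wAAAAB//////////wAAAAB//////////AAAAAB/////////+AAAAAB/////////+AAAAAB/////////8AAAAAB/////////4AAAAAB/////////8AAAAAB//////////gAAAAB//////////wAAAAB//////////wAAAAD//////////wAAAAD//////////wAAAAD//////////wAAA="/>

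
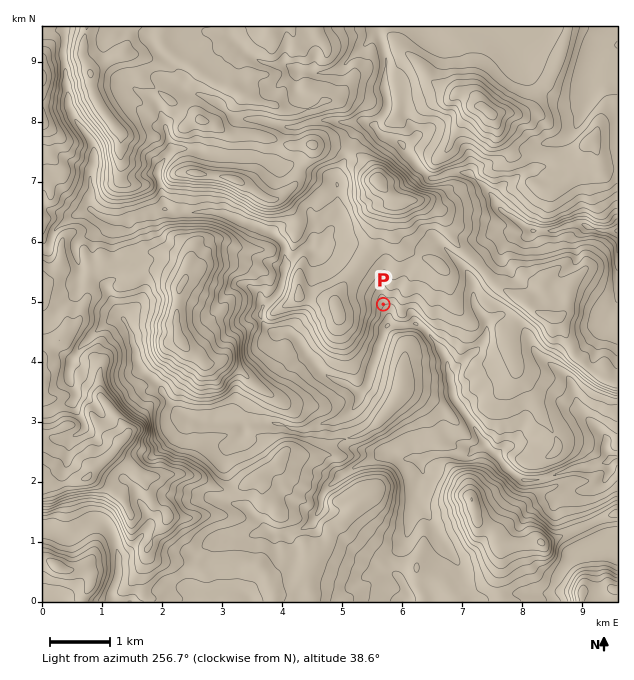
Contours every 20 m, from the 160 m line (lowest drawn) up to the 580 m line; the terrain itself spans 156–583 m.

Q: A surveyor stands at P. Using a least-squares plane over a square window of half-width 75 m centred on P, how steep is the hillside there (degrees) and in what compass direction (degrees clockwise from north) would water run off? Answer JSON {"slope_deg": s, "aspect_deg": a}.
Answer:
{"slope_deg": 7, "aspect_deg": 140}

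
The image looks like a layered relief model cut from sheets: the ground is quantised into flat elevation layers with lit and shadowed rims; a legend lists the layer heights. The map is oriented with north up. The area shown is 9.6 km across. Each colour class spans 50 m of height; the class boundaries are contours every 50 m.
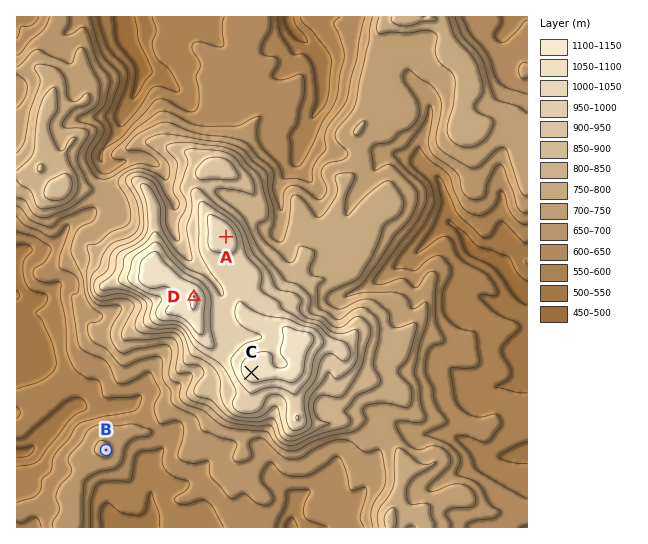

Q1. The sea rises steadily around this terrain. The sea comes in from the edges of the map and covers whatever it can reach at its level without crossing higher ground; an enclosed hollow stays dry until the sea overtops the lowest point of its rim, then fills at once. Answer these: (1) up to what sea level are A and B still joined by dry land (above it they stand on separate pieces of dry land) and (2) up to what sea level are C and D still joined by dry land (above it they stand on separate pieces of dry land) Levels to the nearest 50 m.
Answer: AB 650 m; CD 1000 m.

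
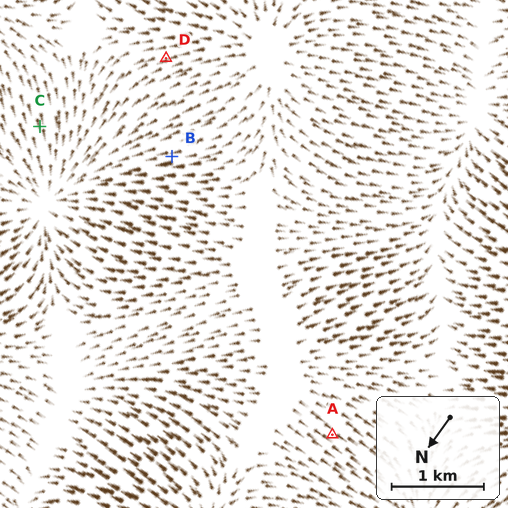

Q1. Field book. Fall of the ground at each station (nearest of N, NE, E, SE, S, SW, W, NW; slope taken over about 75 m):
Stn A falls W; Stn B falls NE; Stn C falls NW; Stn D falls NE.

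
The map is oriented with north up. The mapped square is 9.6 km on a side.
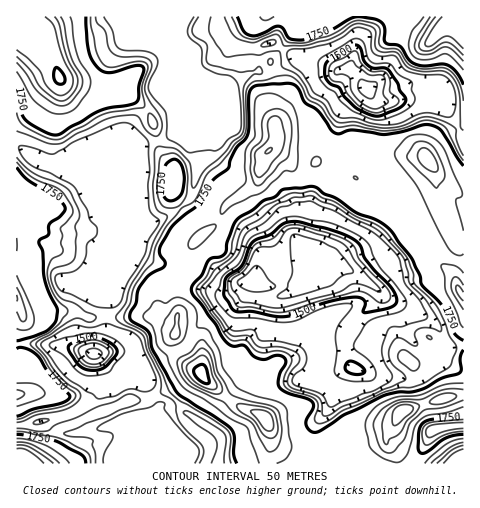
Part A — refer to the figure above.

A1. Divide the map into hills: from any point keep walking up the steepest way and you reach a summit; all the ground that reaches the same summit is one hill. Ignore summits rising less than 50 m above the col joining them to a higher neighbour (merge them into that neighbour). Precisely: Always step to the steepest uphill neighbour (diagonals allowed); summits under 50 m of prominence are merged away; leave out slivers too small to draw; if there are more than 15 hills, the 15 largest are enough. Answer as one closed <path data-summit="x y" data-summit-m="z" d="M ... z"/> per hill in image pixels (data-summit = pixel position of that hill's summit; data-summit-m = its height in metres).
<path data-summit="269 151" data-summit-m="1953" d="M299 57l-28 15-18 0-26 17 4 15-1 16-21 14 2 19-14 18-6 26-20 17-30 14-16 22 34 13 16 12 14 5 14 9 15 5 12-2 12-9 13-3 11 6 12 1 10 8 14-6 7-8-3-28 16 0 15 11 5 0 12-8 24-7 30-26 7-9 1-6-22-33-22-18 7-16 2-23-5-15-6-12-6-4-6-12-9-7-12 3-12-7z"/><path data-summit="202 375" data-summit-m="2017" d="M322 253l-17 0 4 28-7 8-16 6-8-8-12-1-15-6-5 3-2 7-6 5-30 22-11 11-11 19-38 19-11 2 20 37-3 18 6 7-17 10-11 17 12 3 3 4 70 0 4-15 0-10-14-13 17-23 31-35 5-11 2-17 5-9-1 22 2 8 8 9 23 10 29 2 19-14 7 0 16 6 44 6 9-4 12-15 11 1 13 8 5-1-1-24-8 2-7-1-14-23-16-11-27-11-21-18-20-13-11-4z"/><path data-summit="60 77" data-summit-m="2006" d="M131 16l-115 1 0 129 5 2 8 10 12 6 30 4 10-10 15-2 27-14 16 4 26-6 17-11 4-6 12-10 2-5 0-16 3-3-6-4-9 1-12-6 2-10 10-13 0-3-24-28-17 10-11 0-6-8z"/><path data-summit="17 299" data-summit-m="1905" d="M112 147l-16 9-18 4-7 8-11 0-22-5-9-5-8-10-5-1 1 198 45 0 33 9 10-15 3-19 0-26 8-15 0-9 4-12 20-28-14-45 0-5 3-4-2-11z"/><path data-summit="403 411" data-summit-m="1991" d="M441 361l-6 0-12 15-9 4-44-6-16-6-11 3-10 11 1 11-2 9-6 10-10 12-4 9-1 23 3 6 1 2 103 0 10-26 6-9 30-4 0-55z"/><path data-summit="427 159" data-summit-m="1946" d="M437 94l-41 7-17 0-4-2 6 19 0 9-2 14-7 16 22 18 37 56 9 19 8 8 15 6 1-123-22-43z"/><path data-summit="463 34" data-summit-m="1992" d="M463 16l-103 0-3 31-9 21 10 7 6 12 12 13 3 1 17 0 25-6 18 0 16 25 8 21z"/><path data-summit="265 419" data-summit-m="1994" d="M266 332l-4 8-2 17-5 11-31 35-17 23 14 13-3 25 97-1-4-7 1-23 4-9 10-12 6-10 2-9-1-11 9-10-2 0-12 10-12 0-17-2-23-10-8-9-2-8z"/><path data-summit="17 459" data-summit-m="1990" d="M97 354l-3 1 5 28-3 13-28 19-37 9-14 2 0 38 130-1-15-7 12-18 16-8-6-7 3-18-20-39-12 6-12-1z"/><path data-summit="175 334" data-summit-m="1919" d="M129 250l-5 0-4 8-4 12 0 9-8 15-1 38-11 21 29 0 9 7 4 7 10-1 38-19 11-19 11-11 30-22 8-11-1-2-3 1-12 9-12 2-15-5-14-9-14-5-11-9z"/><path data-summit="460 292" data-summit-m="1918" d="M417 208l-9 15-30 26-24 7-16 9 32 18 21 18 27 11 16 11 14 23 13 0 3-2 0-79-16-7-8-8-5-13z"/><path data-summit="175 180" data-summit-m="1791" d="M187 126l-26 15-22 5-16-4-10 4 14 19 2 10-3 5 1 10 7 17 0 9 6 14 31-16 12-9 9-10 5-24 14-18 0-8-2-5 0-7-10 0z"/><path data-summit="17 395" data-summit-m="1874" d="M40 344l-22 0-2 2 1 80 14-2 37-9 27-17 4-7-4-35-3-3-23-7z"/><path data-summit="266 17" data-summit-m="1809" d="M358 16l-140 0 0 3 14 24 5 5 15 1 22-6 20 13 31 8 15 7 8-3 5-8 6-26z"/><path data-summit="462 460" data-summit-m="1990" d="M463 426l-29 3-4 4-9 20-3 10 45 1z"/>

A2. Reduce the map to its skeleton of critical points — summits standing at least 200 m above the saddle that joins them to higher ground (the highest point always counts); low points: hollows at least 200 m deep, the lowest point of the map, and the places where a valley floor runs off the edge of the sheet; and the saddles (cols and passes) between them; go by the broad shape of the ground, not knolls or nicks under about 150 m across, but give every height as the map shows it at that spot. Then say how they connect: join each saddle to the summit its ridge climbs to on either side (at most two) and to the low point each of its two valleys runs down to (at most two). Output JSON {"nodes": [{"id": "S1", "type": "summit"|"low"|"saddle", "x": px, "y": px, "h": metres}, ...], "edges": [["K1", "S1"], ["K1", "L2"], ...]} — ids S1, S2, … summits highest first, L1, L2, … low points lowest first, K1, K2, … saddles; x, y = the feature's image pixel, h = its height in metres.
{"nodes": [
{"id": "S1", "type": "summit", "x": 202, "y": 375, "h": 2017},
{"id": "S2", "type": "summit", "x": 60, "y": 77, "h": 2006},
{"id": "S3", "type": "summit", "x": 463, "y": 34, "h": 1992},
{"id": "S4", "type": "summit", "x": 462, "y": 460, "h": 1990},
{"id": "S5", "type": "summit", "x": 17, "y": 459, "h": 1990},
{"id": "S6", "type": "summit", "x": 17, "y": 298, "h": 1906},
{"id": "L1", "type": "low", "x": 305, "y": 252, "h": 1337},
{"id": "L2", "type": "low", "x": 367, "y": 89, "h": 1339},
{"id": "L3", "type": "low", "x": 94, "y": 354, "h": 1340},
{"id": "K1", "type": "saddle", "x": 174, "y": 274, "h": 1789},
{"id": "K2", "type": "saddle", "x": 419, "y": 463, "h": 1789},
{"id": "K3", "type": "saddle", "x": 210, "y": 42, "h": 1660},
{"id": "K4", "type": "saddle", "x": 459, "y": 129, "h": 1647},
{"id": "K5", "type": "saddle", "x": 222, "y": 33, "h": 1645},
{"id": "K6", "type": "saddle", "x": 158, "y": 141, "h": 1635},
{"id": "K7", "type": "saddle", "x": 108, "y": 315, "h": 1633},
{"id": "K8", "type": "saddle", "x": 152, "y": 397, "h": 1624},
{"id": "K9", "type": "saddle", "x": 130, "y": 197, "h": 1569}],
"edges": [["K1", "S1"], ["K1", "L1"], ["K1", "L3"], ["K2", "S1"], ["K2", "S4"], ["K2", "L1"], ["K3", "S1"], ["K3", "L2"], ["K3", "L3"], ["K4", "S1"], ["K4", "S3"], ["K4", "L2"], ["K5", "S1"], ["K5", "S3"], ["K5", "L2"], ["K6", "S1"], ["K6", "S2"], ["K6", "L3"], ["K7", "S1"], ["K7", "S5"], ["K7", "L3"], ["K8", "S1"], ["K8", "S5"], ["K8", "L3"], ["K9", "S1"], ["K9", "S6"], ["K9", "L3"]]}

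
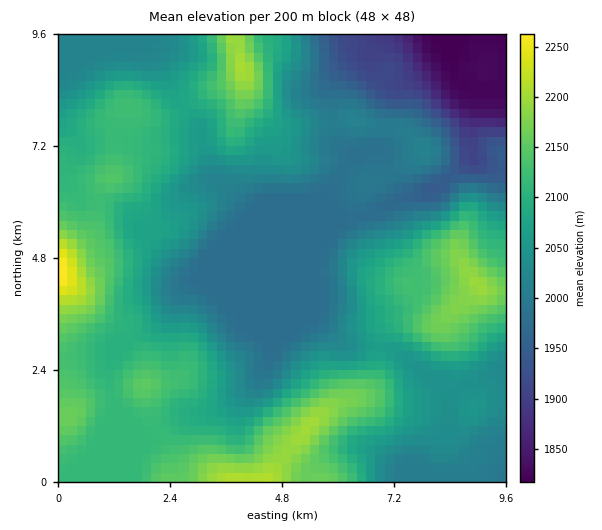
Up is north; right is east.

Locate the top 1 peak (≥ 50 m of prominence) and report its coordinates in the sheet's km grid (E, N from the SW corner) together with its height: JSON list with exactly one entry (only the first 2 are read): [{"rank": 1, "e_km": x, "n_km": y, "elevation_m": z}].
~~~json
[{"rank": 1, "e_km": 3.96, "n_km": 8.86, "elevation_m": 2209}]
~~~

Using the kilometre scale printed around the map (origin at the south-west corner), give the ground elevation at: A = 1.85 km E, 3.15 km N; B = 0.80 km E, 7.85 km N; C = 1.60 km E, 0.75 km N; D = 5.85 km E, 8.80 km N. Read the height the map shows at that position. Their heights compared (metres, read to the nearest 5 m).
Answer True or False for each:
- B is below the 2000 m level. False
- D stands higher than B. False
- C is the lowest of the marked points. False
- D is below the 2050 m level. True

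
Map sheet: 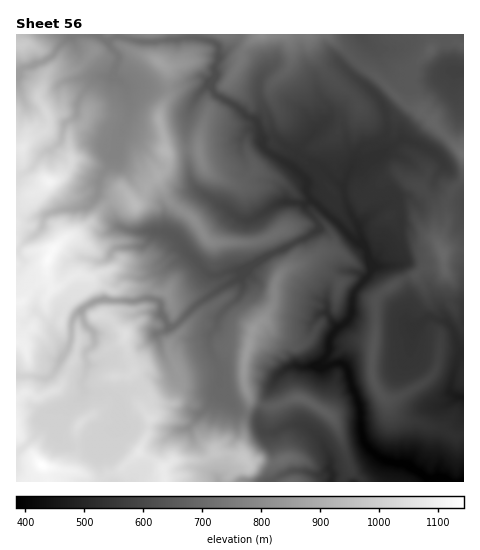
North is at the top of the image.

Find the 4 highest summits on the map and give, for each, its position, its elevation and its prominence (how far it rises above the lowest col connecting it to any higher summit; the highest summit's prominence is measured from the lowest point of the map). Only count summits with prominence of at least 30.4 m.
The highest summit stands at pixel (42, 465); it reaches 1144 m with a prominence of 760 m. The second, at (48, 260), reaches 1130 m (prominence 119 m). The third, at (49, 182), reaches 1110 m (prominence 60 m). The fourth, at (164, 467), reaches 1082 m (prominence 47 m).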